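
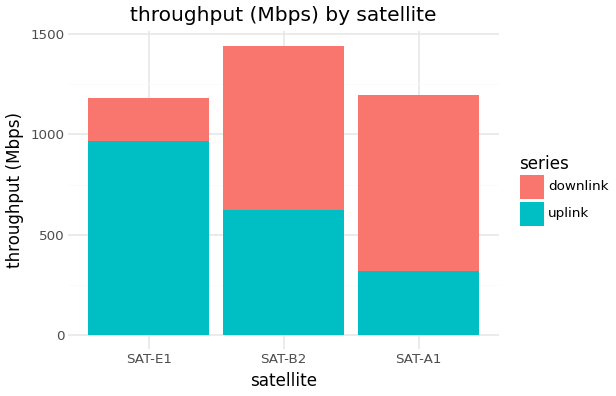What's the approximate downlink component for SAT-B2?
≈ 800

downlink top ≈ 1400, bottom ≈ 600; segment ≈ 800.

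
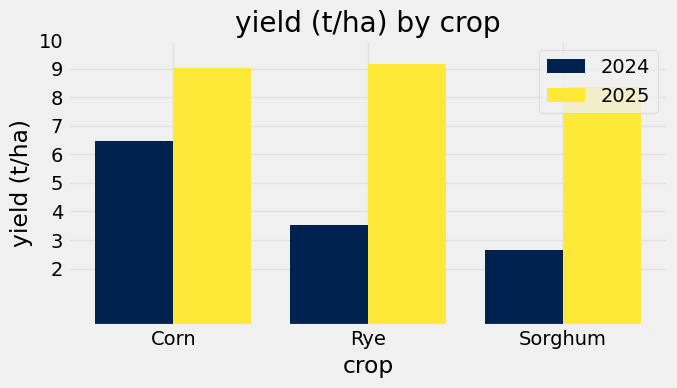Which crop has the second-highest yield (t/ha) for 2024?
Top 3 for 2024: Corn ≈ 6, Rye ≈ 4, Sorghum ≈ 3.

Rye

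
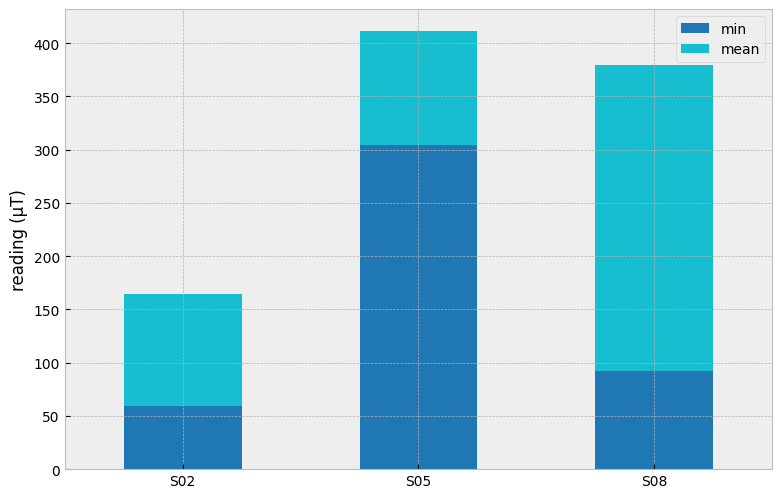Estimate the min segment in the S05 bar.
min top ≈ 300, bottom ≈ 0; segment ≈ 300.

≈ 300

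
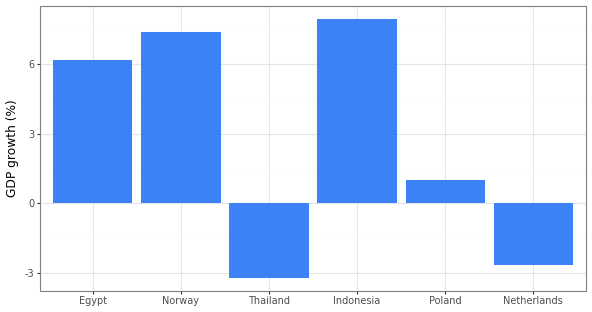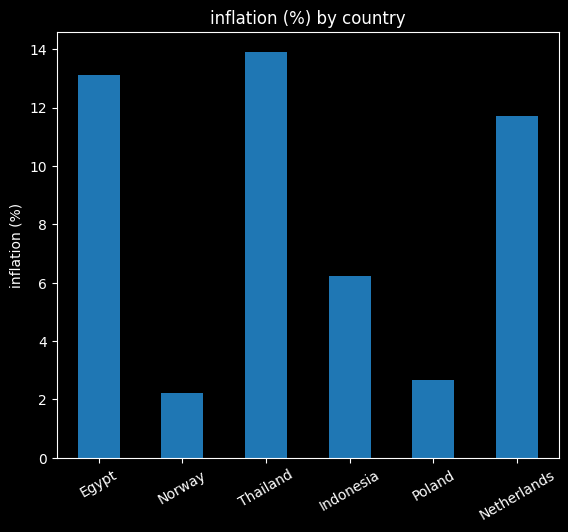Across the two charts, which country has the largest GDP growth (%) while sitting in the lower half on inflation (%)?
Indonesia

Chart 2 median inflation (%) ≈ 8; below-median countries: Norway, Indonesia, Poland. Among those, Indonesia has the highest GDP growth (%) (≈ 8).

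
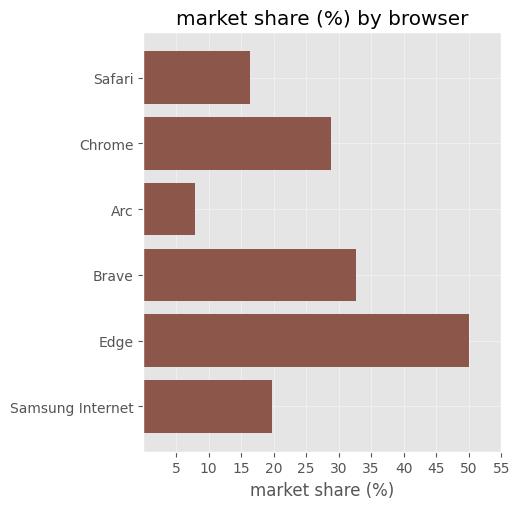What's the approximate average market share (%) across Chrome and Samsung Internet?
≈ 25

(30 + 20) / 2 ≈ 25.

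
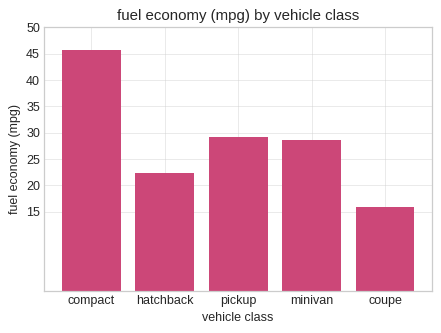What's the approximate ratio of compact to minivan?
compact ≈ 45, minivan ≈ 30; 45/30 ≈ 1.5.

≈ 1.5×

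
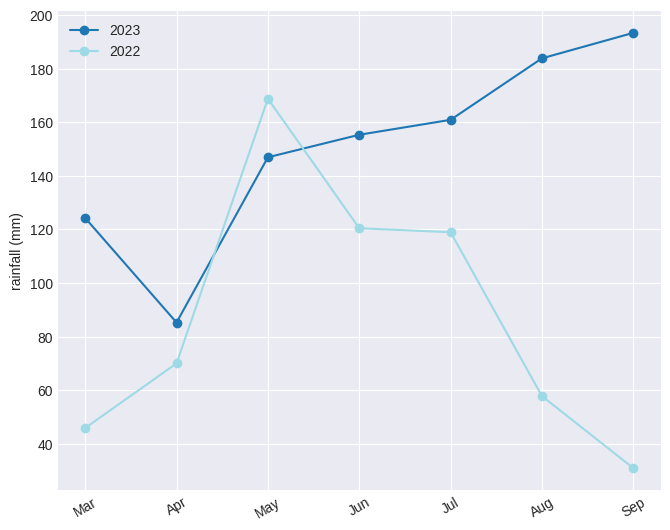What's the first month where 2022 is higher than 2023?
Apr: 2022 ≈ 80 vs 2023 ≈ 80 (not yet); May: 2022 ≈ 160 vs 2023 ≈ 140 (first crossover).

May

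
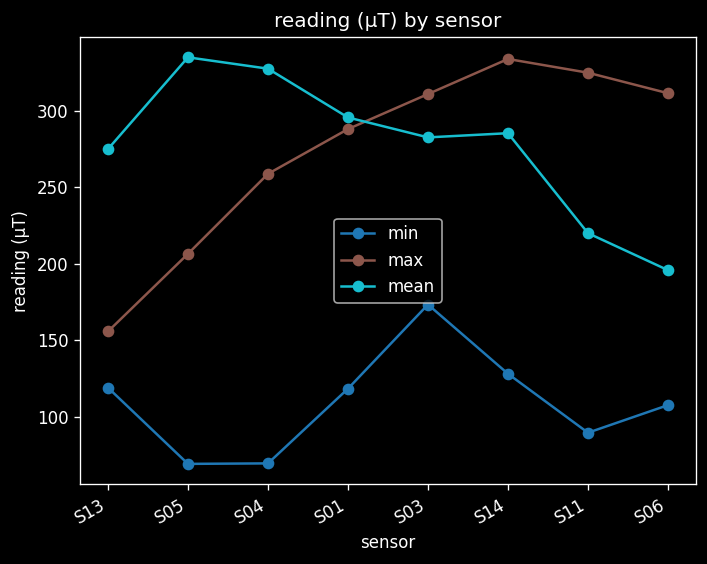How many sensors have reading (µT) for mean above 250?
Above 250: S13, S05, S04, S01, S03, S14.

6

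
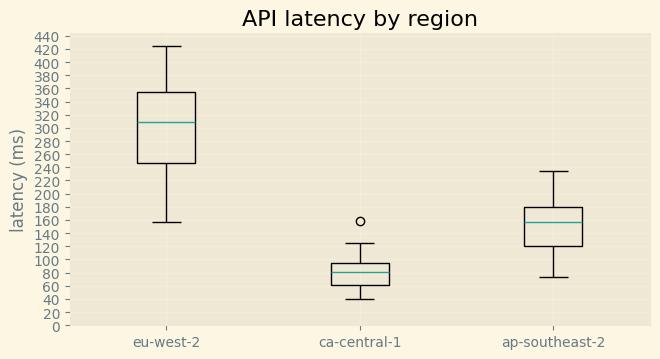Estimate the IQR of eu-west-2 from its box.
≈ 120

Q3 ≈ 360, Q1 ≈ 240; IQR ≈ 120.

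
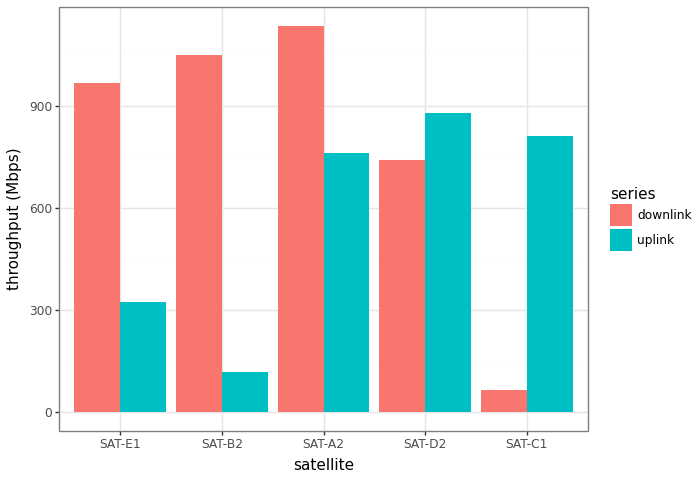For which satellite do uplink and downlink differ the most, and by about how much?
SAT-B2, ≈ 900 Mbps

SAT-B2: uplink ≈ 100, downlink ≈ 1000 → gap ≈ 900. Next-largest (SAT-C1) is only ≈ 700.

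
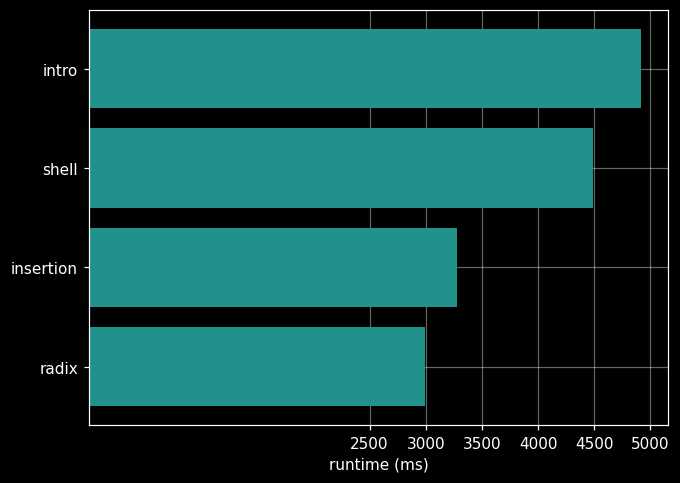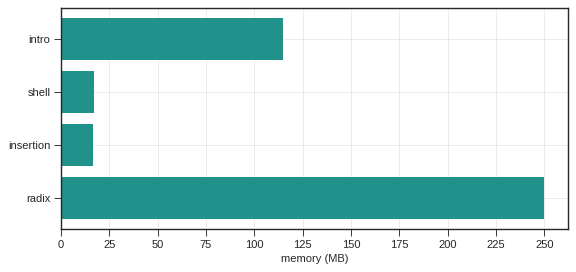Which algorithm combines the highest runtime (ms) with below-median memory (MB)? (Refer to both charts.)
shell

Chart 2 median memory (MB) ≈ 75; below-median algorithms: shell, insertion. Among those, shell has the highest runtime (ms) (≈ 4500).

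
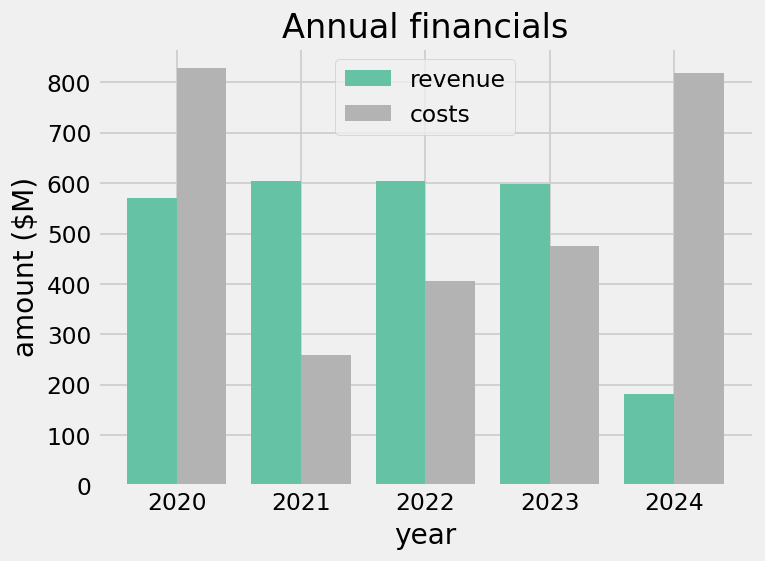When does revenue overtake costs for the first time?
2020: revenue ≈ 600 vs costs ≈ 800 (not yet); 2021: revenue ≈ 600 vs costs ≈ 300 (first crossover).

2021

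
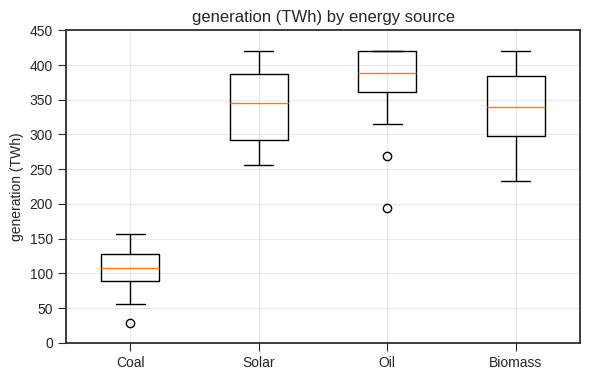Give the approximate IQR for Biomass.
Q3 ≈ 400, Q1 ≈ 300; IQR ≈ 100.

≈ 100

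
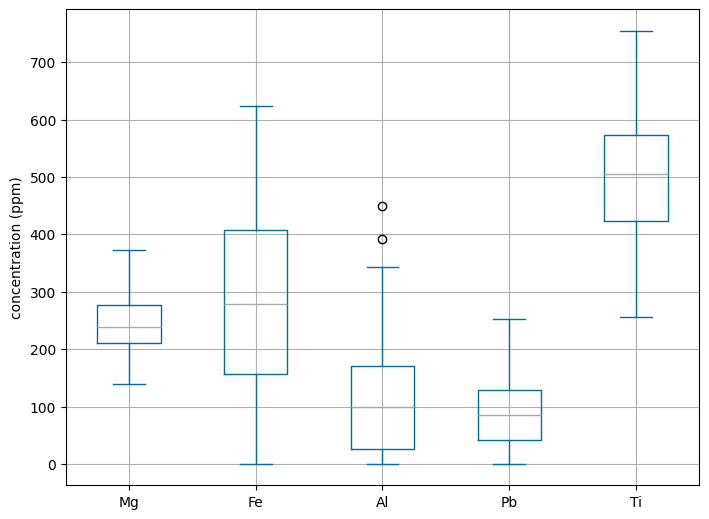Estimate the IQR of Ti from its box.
≈ 150

Q3 ≈ 550, Q1 ≈ 400; IQR ≈ 150.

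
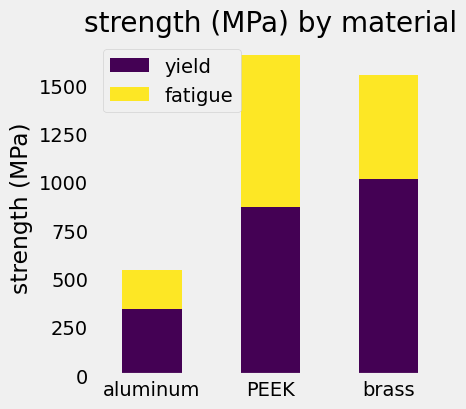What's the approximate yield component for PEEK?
≈ 800

yield top ≈ 800, bottom ≈ 0; segment ≈ 800.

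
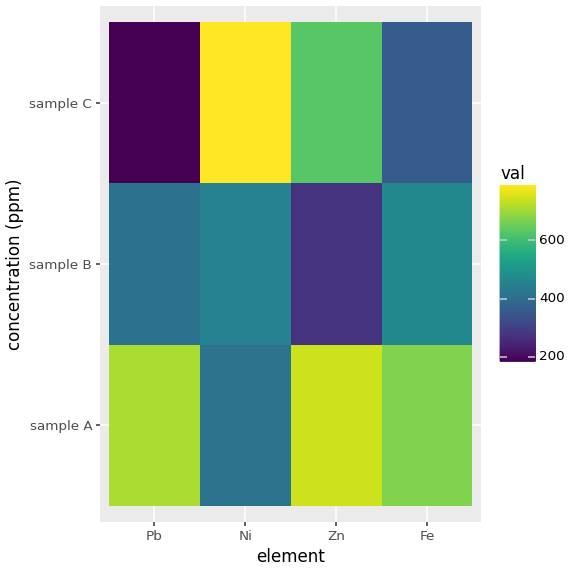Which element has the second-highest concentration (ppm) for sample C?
Top 3 for sample C: Ni ≈ 800, Zn ≈ 600, Fe ≈ 400.

Zn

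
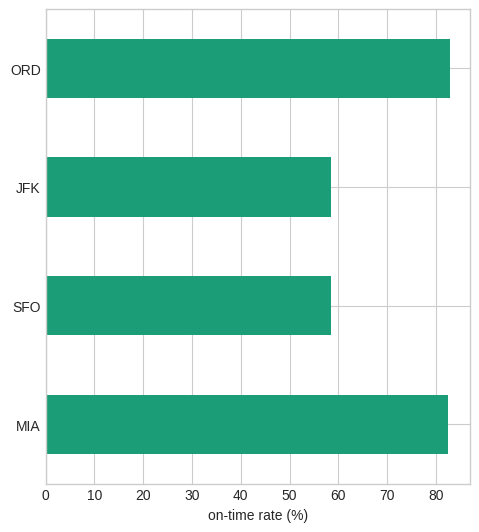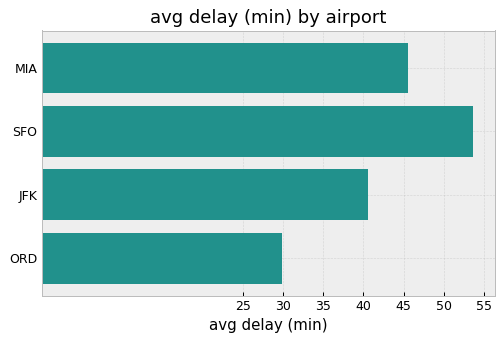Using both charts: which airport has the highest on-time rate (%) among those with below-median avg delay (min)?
Chart 2 median avg delay (min) ≈ 45; below-median airports: JFK, ORD. Among those, ORD has the highest on-time rate (%) (≈ 80).

ORD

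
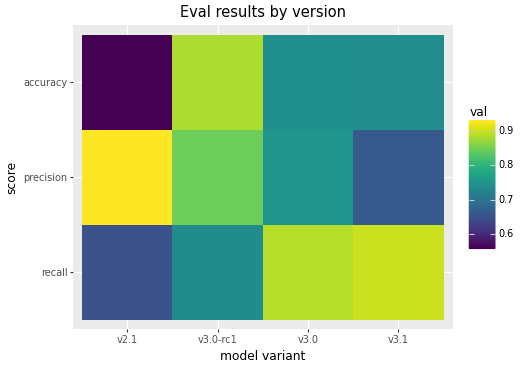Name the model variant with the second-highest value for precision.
Top 3 for precision: v2.1 ≈ 0.95, v3.0-rc1 ≈ 0.85, v3.0 ≈ 0.75.

v3.0-rc1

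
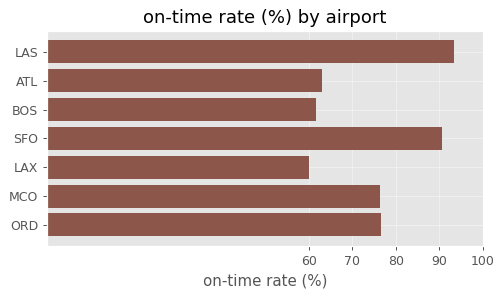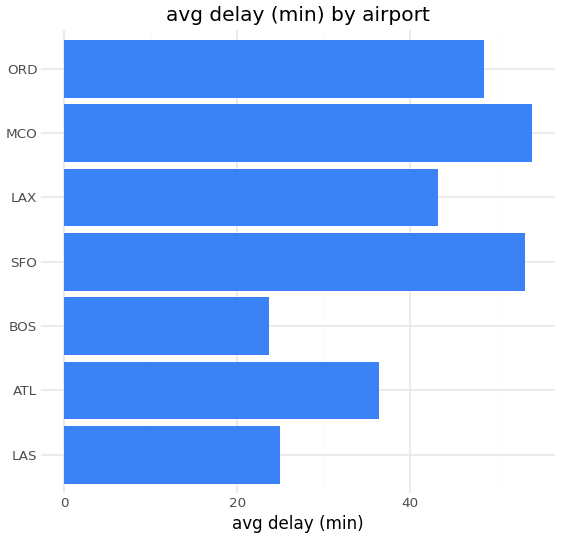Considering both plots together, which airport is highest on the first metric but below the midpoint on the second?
Chart 2 median avg delay (min) ≈ 45; below-median airports: LAS, ATL, BOS. Among those, LAS has the highest on-time rate (%) (≈ 90).

LAS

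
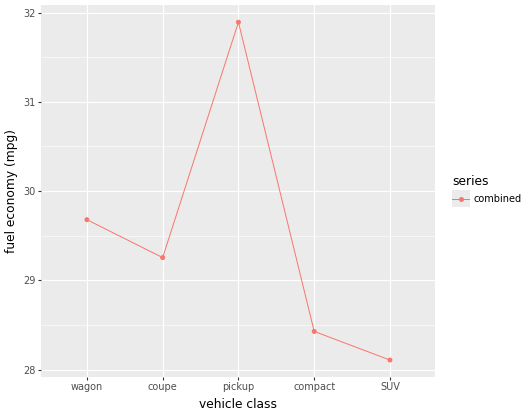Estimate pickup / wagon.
≈ 1.08×

pickup ≈ 32.0, wagon ≈ 29.5; 32.0/29.5 ≈ 1.08.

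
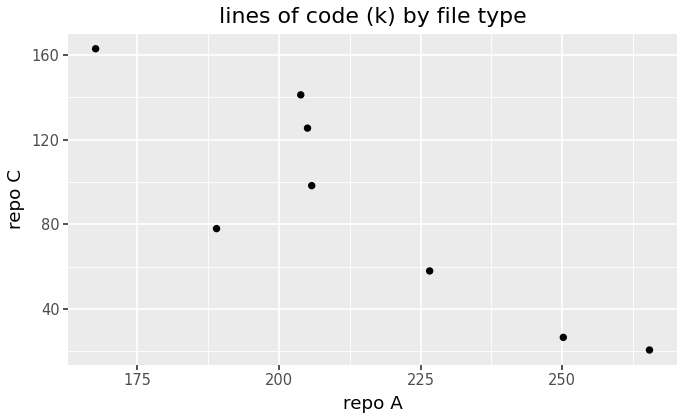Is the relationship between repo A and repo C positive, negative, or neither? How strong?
Points are negatively correlated; strong (|r| ≈ 0.9).

negative, strong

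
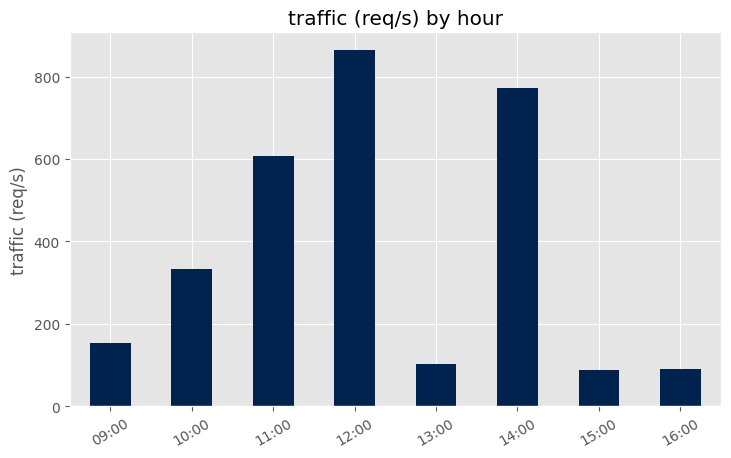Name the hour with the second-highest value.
14:00

Top 3: 12:00 ≈ 900, 14:00 ≈ 800, 11:00 ≈ 600.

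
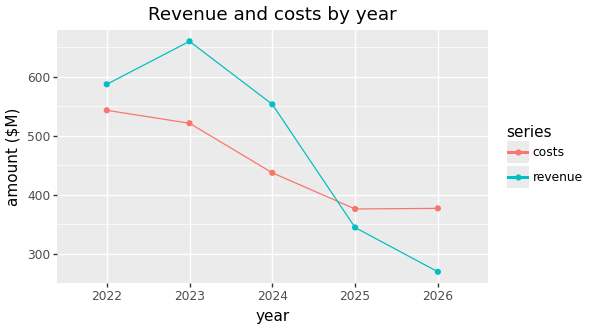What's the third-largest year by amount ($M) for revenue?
2024

Top 4 for revenue: 2023 ≈ 650, 2022 ≈ 600, 2024 ≈ 550, 2025 ≈ 350.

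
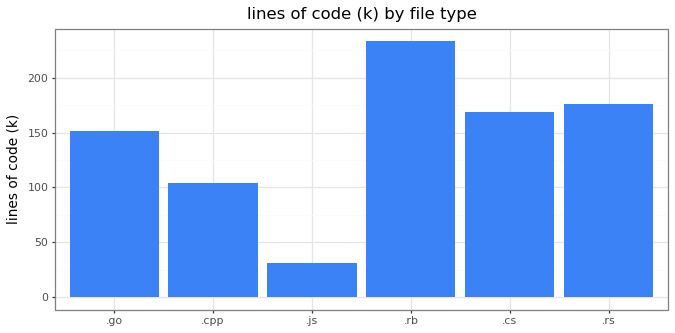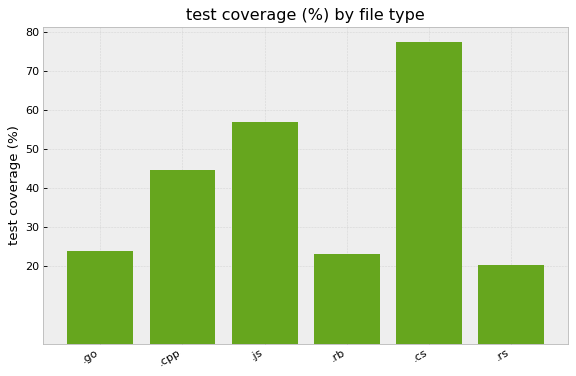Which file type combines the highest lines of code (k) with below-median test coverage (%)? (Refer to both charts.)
.rb

Chart 2 median test coverage (%) ≈ 30; below-median file types: .go, .rb, .rs. Among those, .rb has the highest lines of code (k) (≈ 225).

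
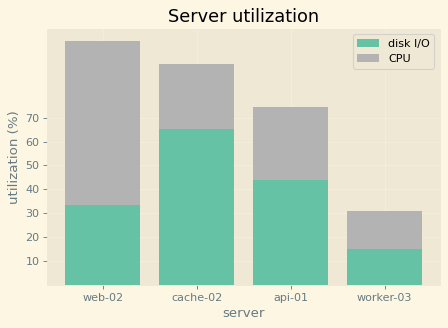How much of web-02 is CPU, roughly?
≈ 70

CPU top ≈ 100, bottom ≈ 30; segment ≈ 70.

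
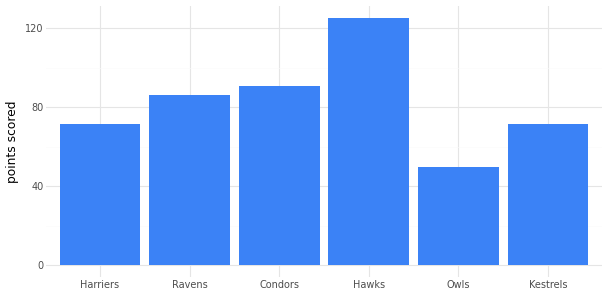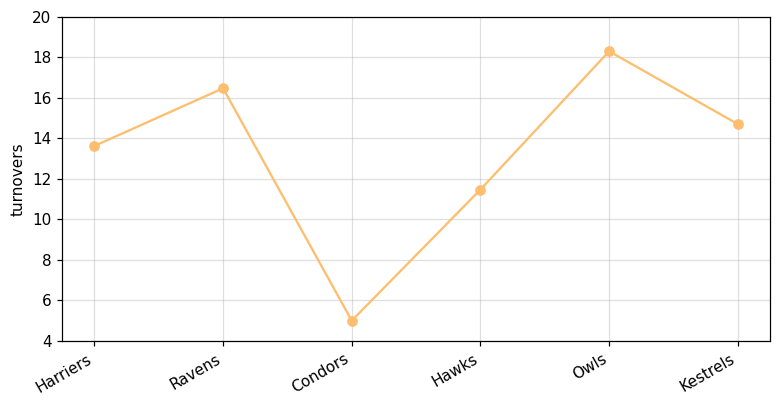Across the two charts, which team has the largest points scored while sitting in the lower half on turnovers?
Chart 2 median turnovers ≈ 14; below-median teams: Harriers, Condors, Hawks. Among those, Hawks has the highest points scored (≈ 120).

Hawks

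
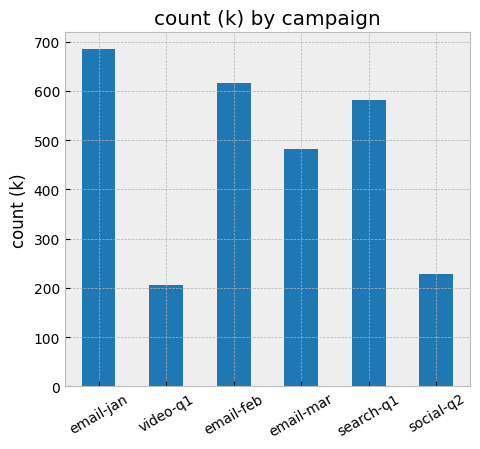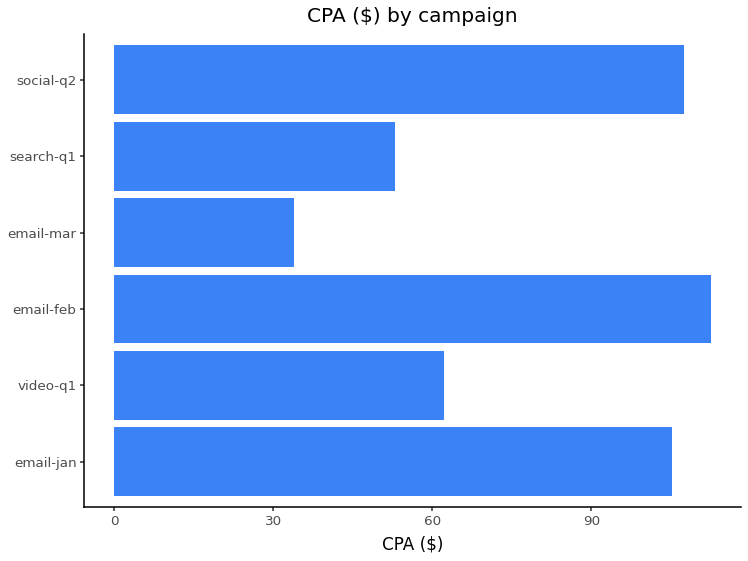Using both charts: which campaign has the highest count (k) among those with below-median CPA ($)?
search-q1

Chart 2 median CPA ($) ≈ 80; below-median campaigns: video-q1, email-mar, search-q1. Among those, search-q1 has the highest count (k) (≈ 600).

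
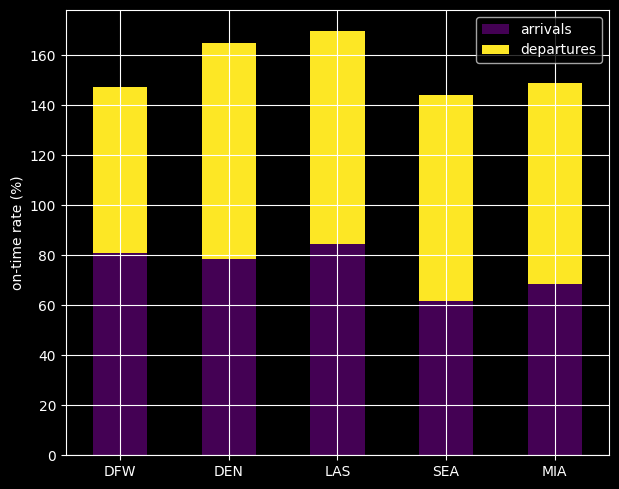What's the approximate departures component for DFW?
departures top ≈ 140, bottom ≈ 80; segment ≈ 60.

≈ 60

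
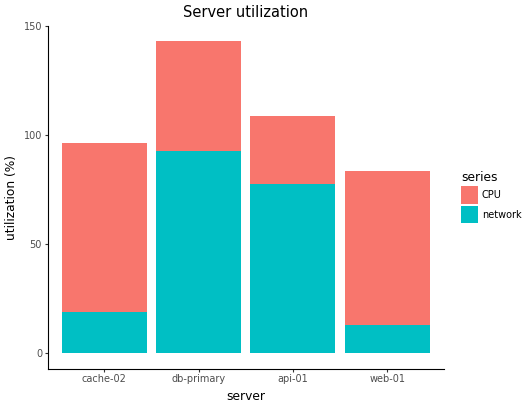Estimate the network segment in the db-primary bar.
≈ 100

network top ≈ 100, bottom ≈ 0; segment ≈ 100.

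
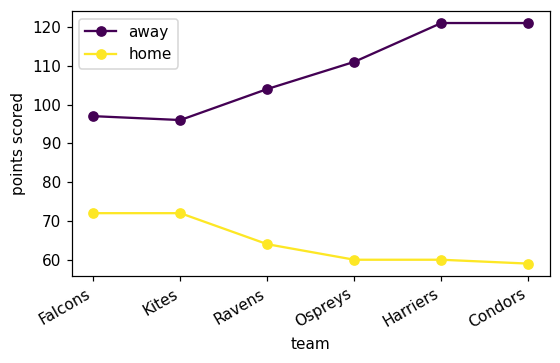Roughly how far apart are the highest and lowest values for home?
Max Falcons ≈ 70, min Condors ≈ 60; range ≈ 10.

≈ 10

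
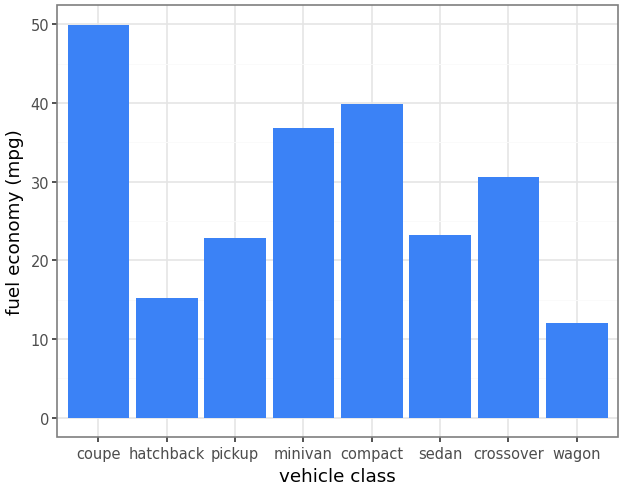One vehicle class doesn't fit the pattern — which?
coupe ≈ 50; the rest sit between ≈ 10 and ≈ 40.

coupe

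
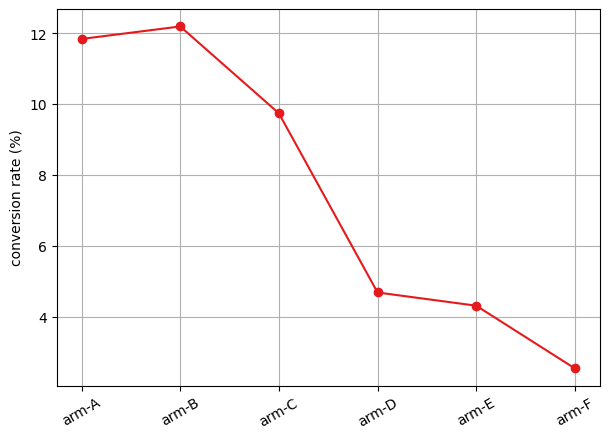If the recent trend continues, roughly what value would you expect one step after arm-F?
≈ 2

Last three: 5, 4, 3 → slope ≈ -1/step → next ≈ 2.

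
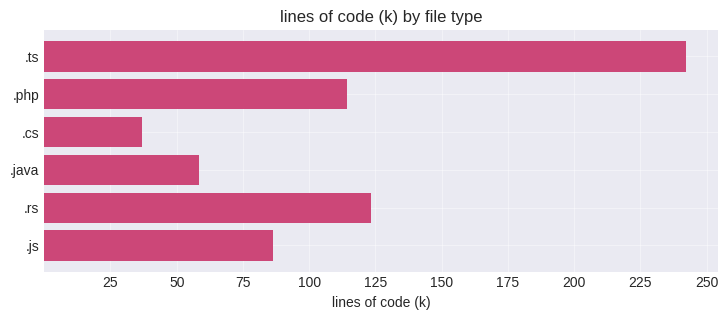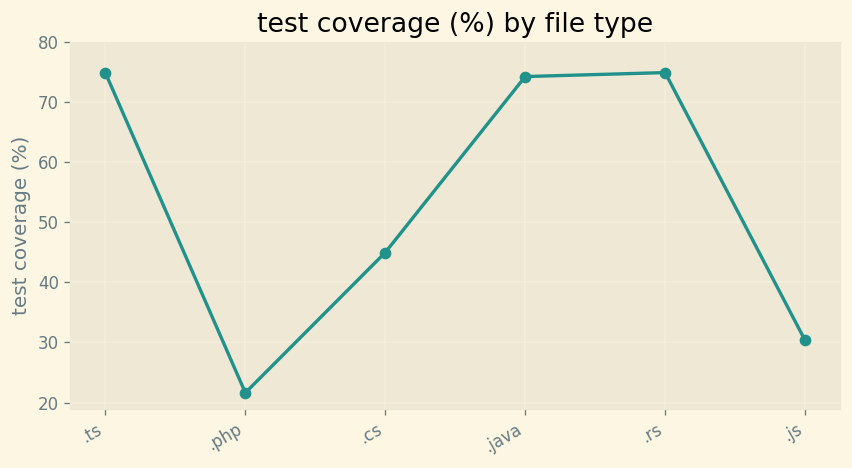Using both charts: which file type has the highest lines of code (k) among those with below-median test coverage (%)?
.php

Chart 2 median test coverage (%) ≈ 60; below-median file types: .php, .cs, .js. Among those, .php has the highest lines of code (k) (≈ 125).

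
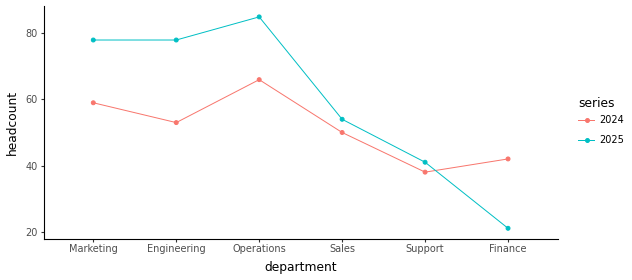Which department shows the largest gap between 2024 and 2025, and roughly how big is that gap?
Engineering, ≈ 30

Engineering: 2024 ≈ 50, 2025 ≈ 80 → gap ≈ 30. Next-largest (Finance) is only ≈ 20.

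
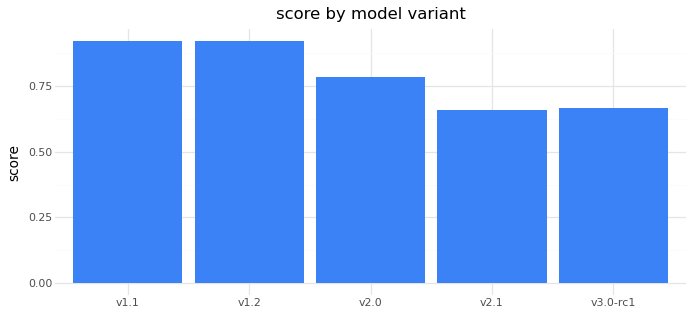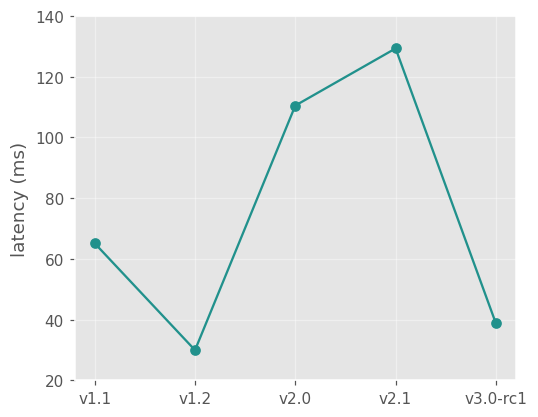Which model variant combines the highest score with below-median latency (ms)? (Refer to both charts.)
v1.2

Chart 2 median latency (ms) ≈ 60; below-median model variants: v1.2, v3.0-rc1. Among those, v1.2 has the highest score (≈ 0.9).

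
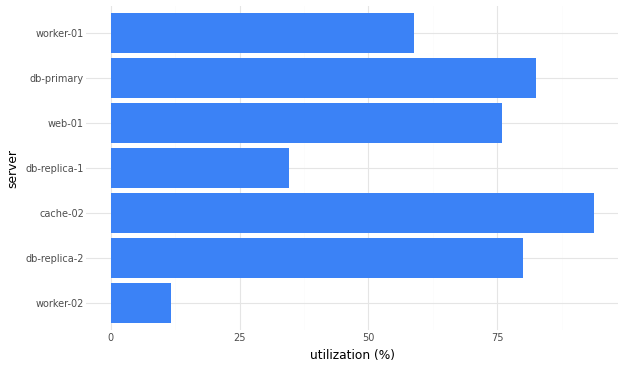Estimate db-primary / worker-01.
≈ 1.33×

db-primary ≈ 80, worker-01 ≈ 60; 80/60 ≈ 1.33.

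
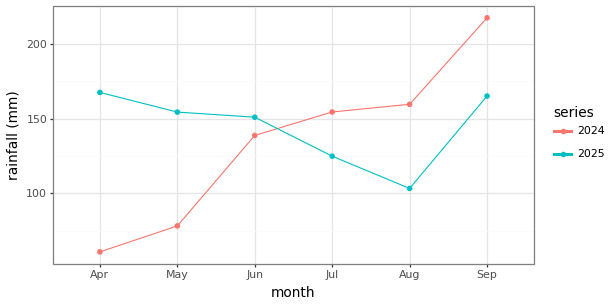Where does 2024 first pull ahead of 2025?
Jun: 2024 ≈ 140 vs 2025 ≈ 160 (not yet); Jul: 2024 ≈ 160 vs 2025 ≈ 120 (first crossover).

Jul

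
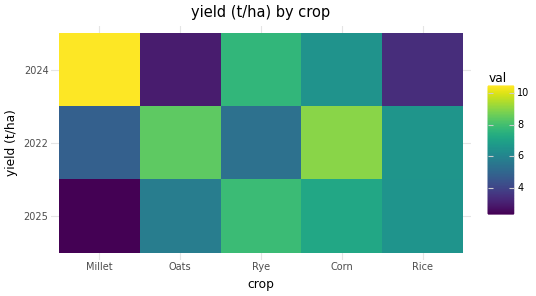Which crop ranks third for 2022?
Top 4 for 2022: Corn ≈ 9, Oats ≈ 8, Rice ≈ 7, Rye ≈ 5.

Rice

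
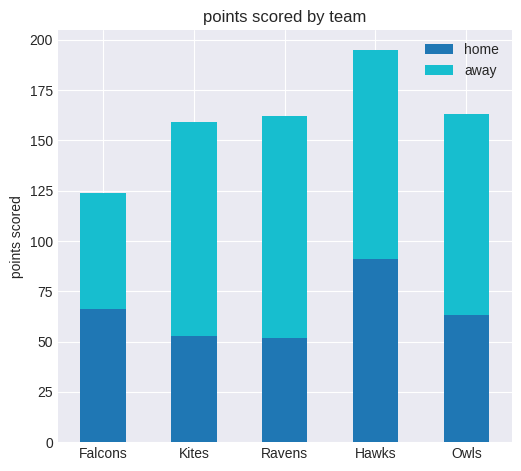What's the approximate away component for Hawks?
away top ≈ 200, bottom ≈ 100; segment ≈ 100.

≈ 100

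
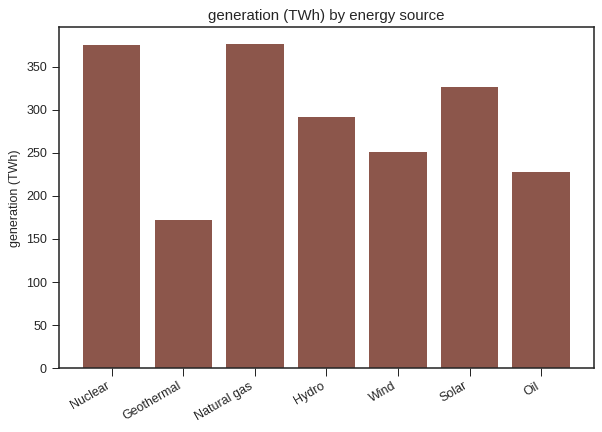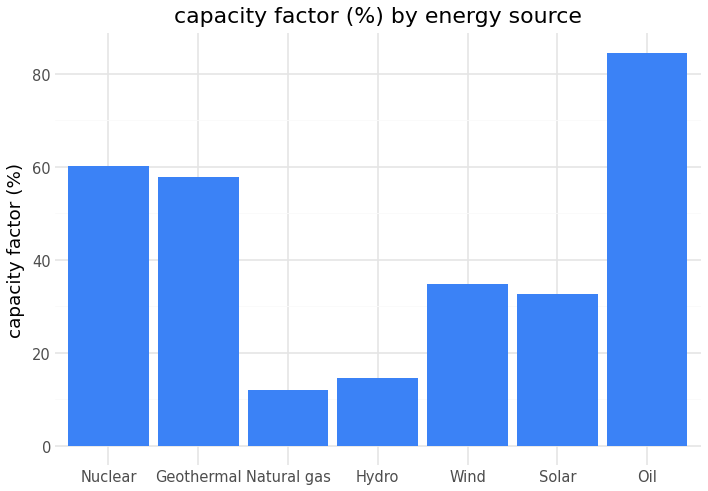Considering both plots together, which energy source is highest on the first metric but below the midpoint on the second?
Natural gas

Chart 2 median capacity factor (%) ≈ 30; below-median energy sources: Natural gas, Hydro, Solar. Among those, Natural gas has the highest generation (TWh) (≈ 400).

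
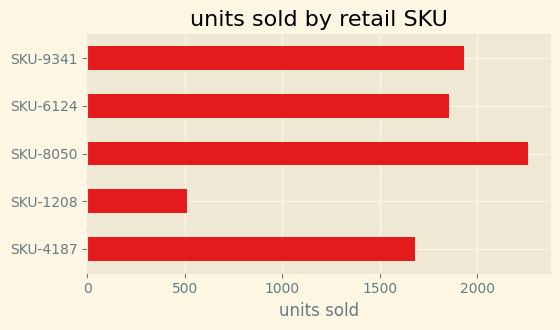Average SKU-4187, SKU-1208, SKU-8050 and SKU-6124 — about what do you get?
(1600 + 600 + 2200 + 1800) / 4 ≈ 1550.

≈ 1550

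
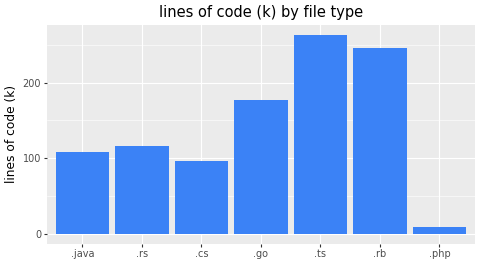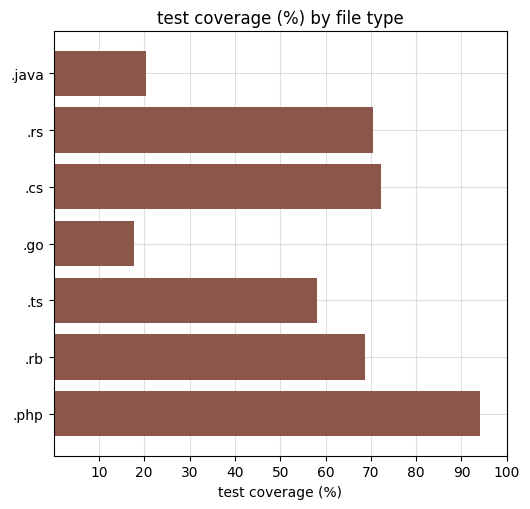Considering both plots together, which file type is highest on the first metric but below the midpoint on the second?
.ts

Chart 2 median test coverage (%) ≈ 70; below-median file types: .java, .go, .ts. Among those, .ts has the highest lines of code (k) (≈ 275).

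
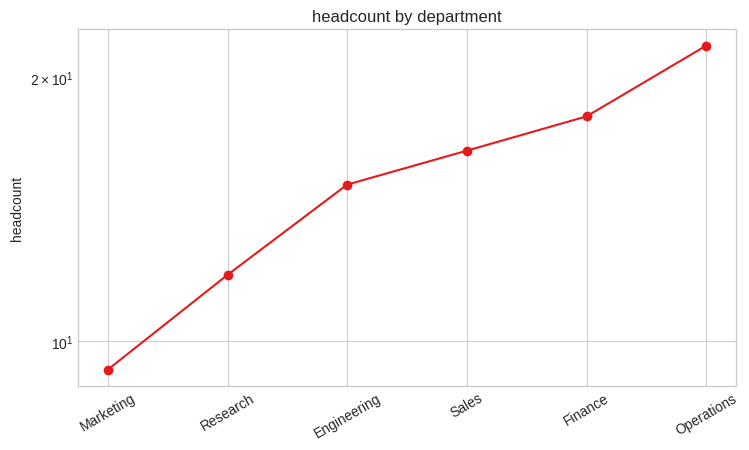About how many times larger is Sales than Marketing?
Sales ≈ 16, Marketing ≈ 10; 16/10 ≈ 1.6.

≈ 1.6×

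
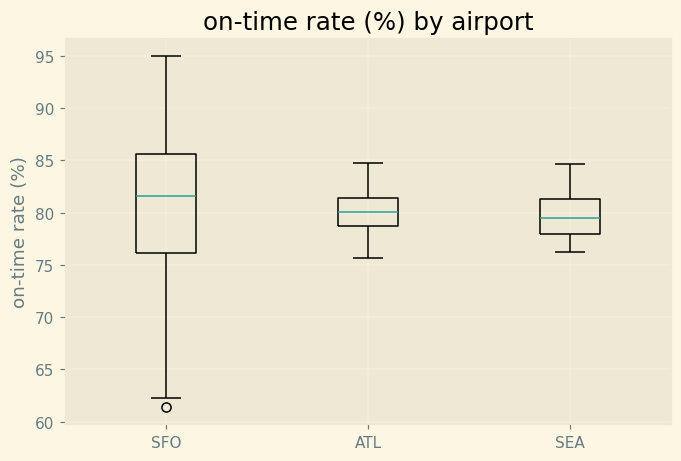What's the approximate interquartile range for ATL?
Q3 ≈ 81.4, Q1 ≈ 78.6; IQR ≈ 2.8.

≈ 2.8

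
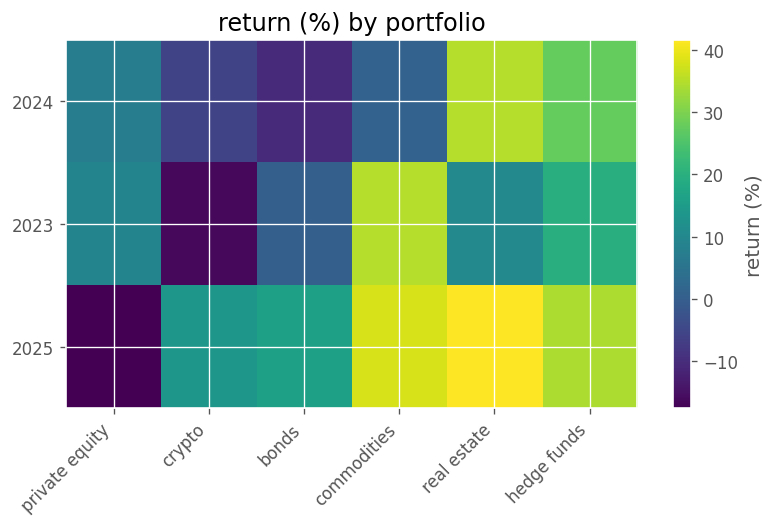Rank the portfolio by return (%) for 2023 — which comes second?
Top 3 for 2023: commodities ≈ 35, hedge funds ≈ 20, real estate ≈ 10.

hedge funds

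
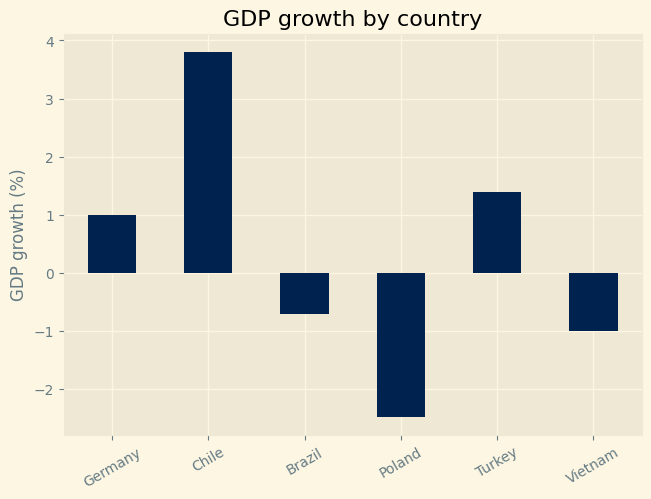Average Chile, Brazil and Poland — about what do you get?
(4 + -1 + -2) / 3 ≈ 0.

≈ 0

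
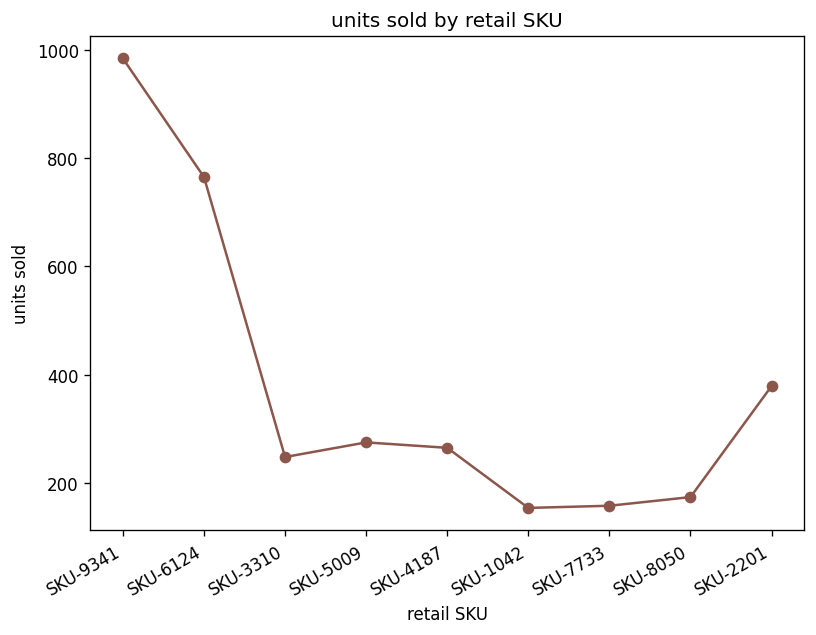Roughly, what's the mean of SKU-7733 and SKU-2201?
(200 + 400) / 2 ≈ 300.

≈ 300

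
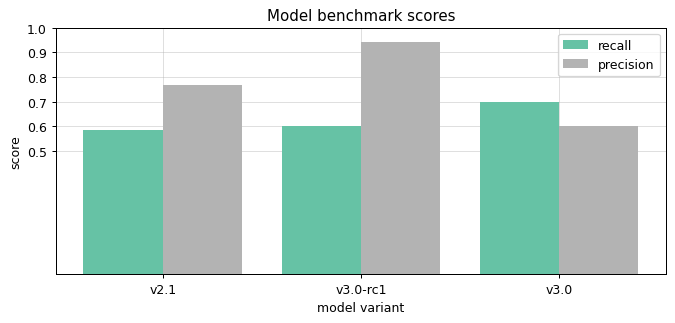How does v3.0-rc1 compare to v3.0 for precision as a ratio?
≈ 1.5×

v3.0-rc1 ≈ 0.9, v3.0 ≈ 0.6; 0.9/0.6 ≈ 1.5.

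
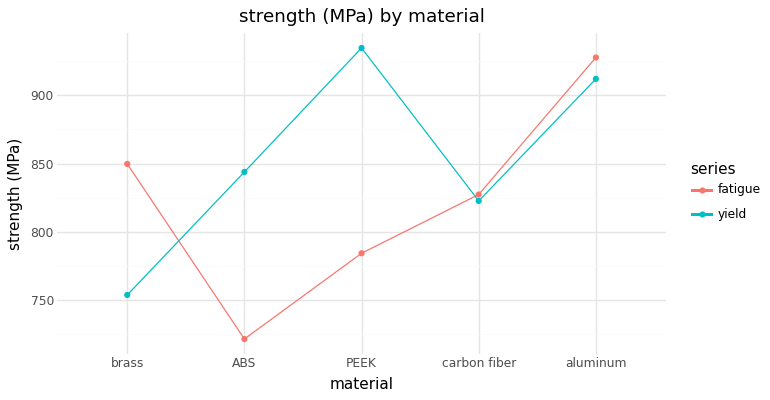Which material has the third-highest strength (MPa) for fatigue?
Top 4 for fatigue: aluminum ≈ 920, brass ≈ 840, carbon fiber ≈ 820, PEEK ≈ 780.

carbon fiber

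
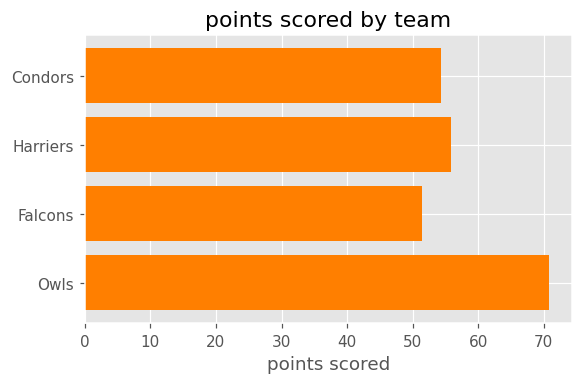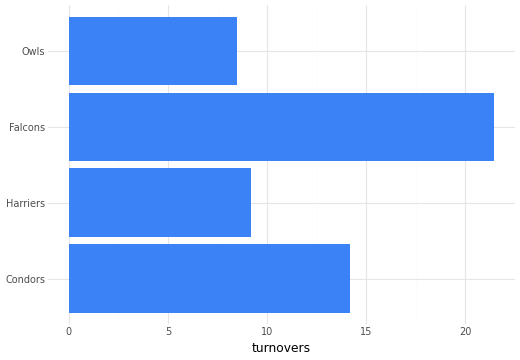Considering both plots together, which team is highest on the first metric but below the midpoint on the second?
Chart 2 median turnovers ≈ 12; below-median teams: Harriers, Owls. Among those, Owls has the highest points scored (≈ 70).

Owls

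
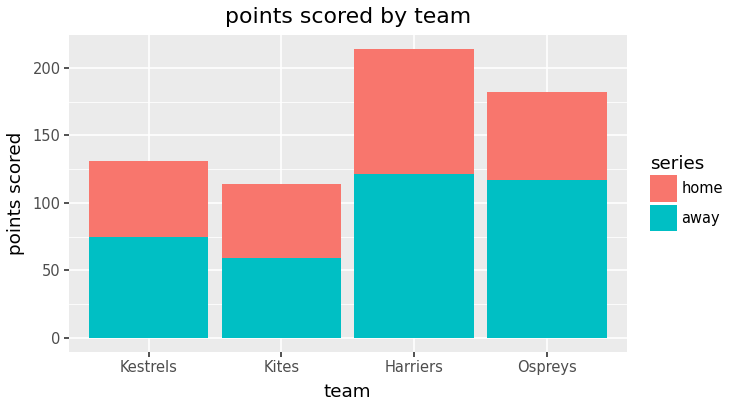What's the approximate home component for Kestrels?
home top ≈ 140, bottom ≈ 80; segment ≈ 60.

≈ 60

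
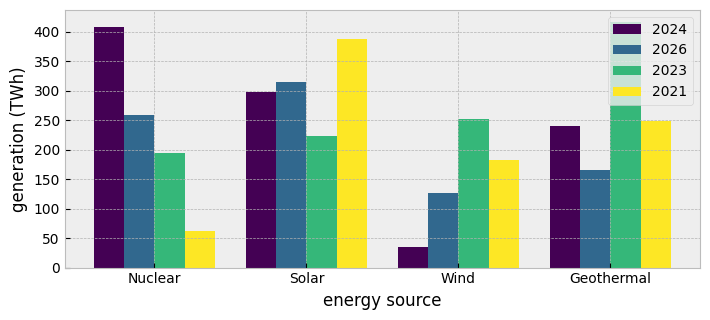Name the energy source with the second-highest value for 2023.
Top 3 for 2023: Geothermal ≈ 400, Wind ≈ 250, Solar ≈ 200.

Wind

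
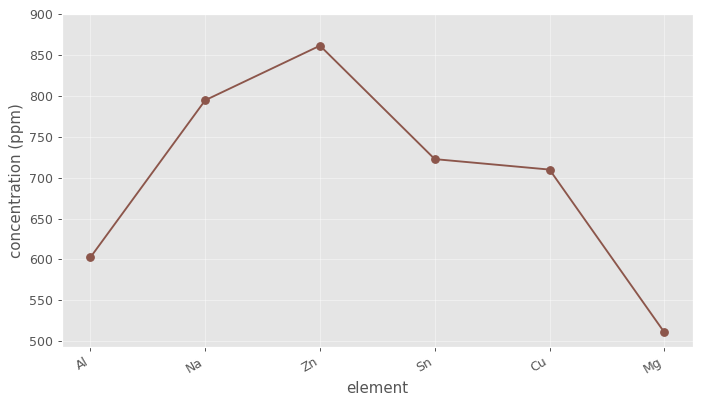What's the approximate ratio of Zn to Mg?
Zn ≈ 850, Mg ≈ 500; 850/500 ≈ 1.7.

≈ 1.7×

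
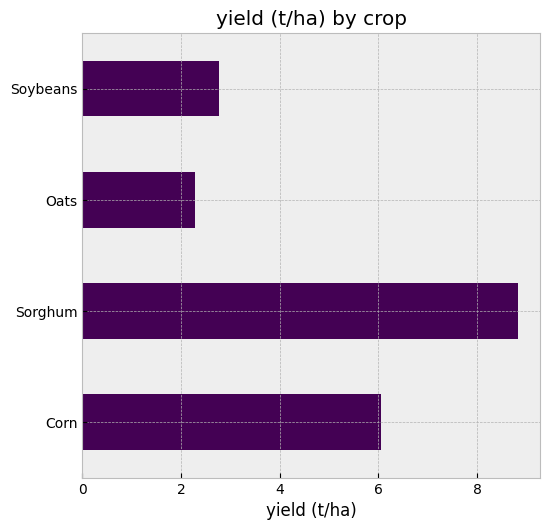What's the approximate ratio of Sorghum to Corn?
Sorghum ≈ 9, Corn ≈ 6; 9/6 ≈ 1.5.

≈ 1.5×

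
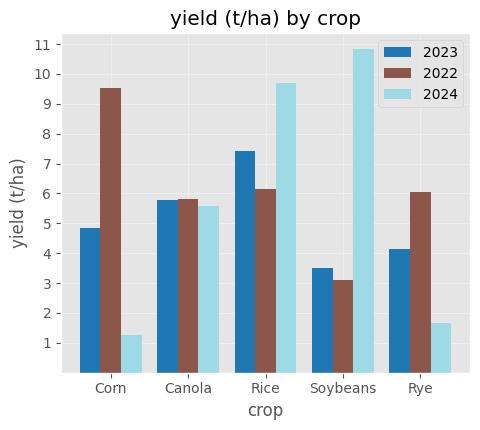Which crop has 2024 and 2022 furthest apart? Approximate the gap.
Corn: 2024 ≈ 1, 2022 ≈ 10 → gap ≈ 9. Next-largest (Soybeans) is only ≈ 8.

Corn, ≈ 9 t/ha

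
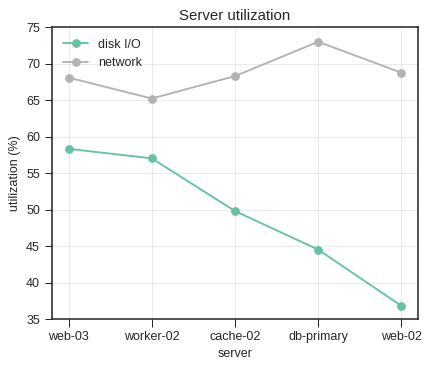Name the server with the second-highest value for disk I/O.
Top 3 for disk I/O: web-03 ≈ 60, worker-02 ≈ 55, cache-02 ≈ 50.

worker-02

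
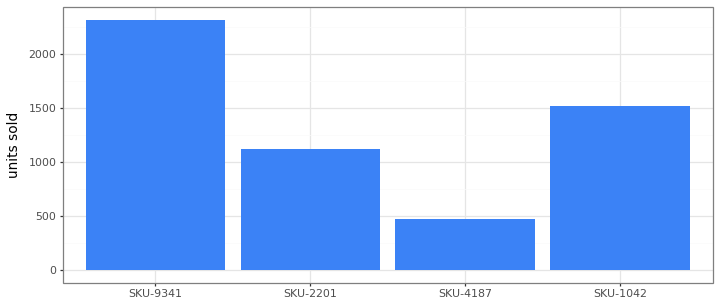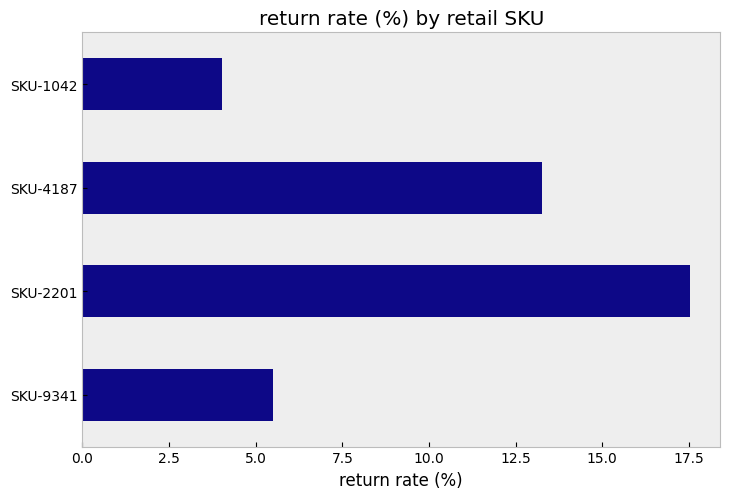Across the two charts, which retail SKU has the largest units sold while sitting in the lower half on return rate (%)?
Chart 2 median return rate (%) ≈ 10; below-median retail SKUs: SKU-9341, SKU-1042. Among those, SKU-9341 has the highest units sold (≈ 2500).

SKU-9341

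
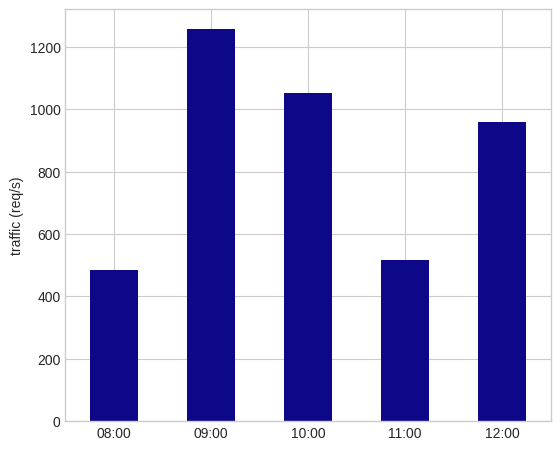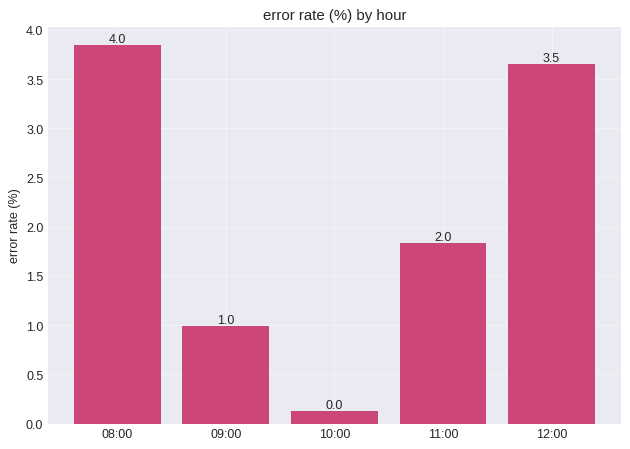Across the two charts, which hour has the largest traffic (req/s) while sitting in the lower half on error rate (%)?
Chart 2 median error rate (%) ≈ 2; below-median hours: 09:00, 10:00. Among those, 09:00 has the highest traffic (req/s) (≈ 1200).

09:00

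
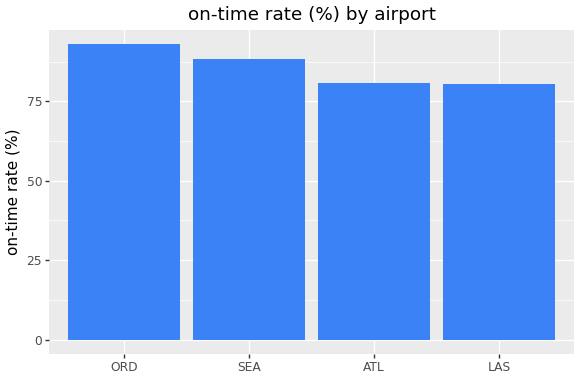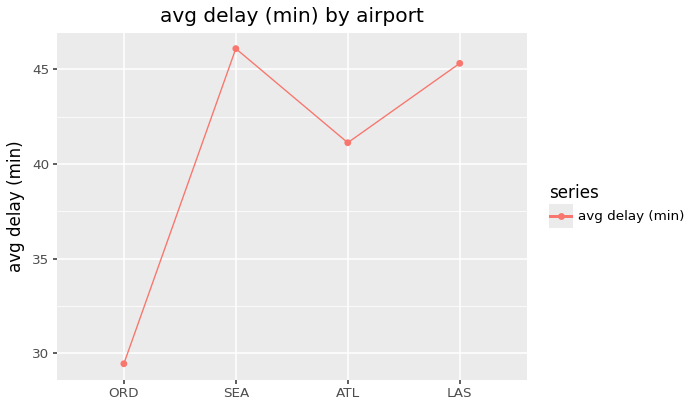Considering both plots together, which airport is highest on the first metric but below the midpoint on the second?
ORD

Chart 2 median avg delay (min) ≈ 45; below-median airports: ORD, ATL. Among those, ORD has the highest on-time rate (%) (≈ 90).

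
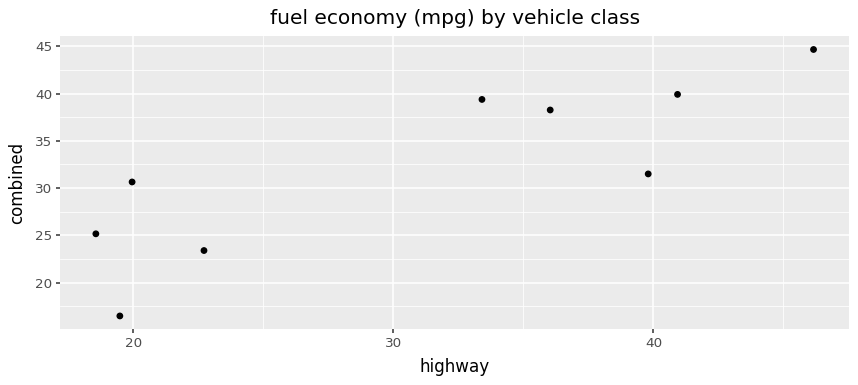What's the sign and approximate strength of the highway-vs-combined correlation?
positive, strong

Points are positively correlated; strong (|r| ≈ 0.8).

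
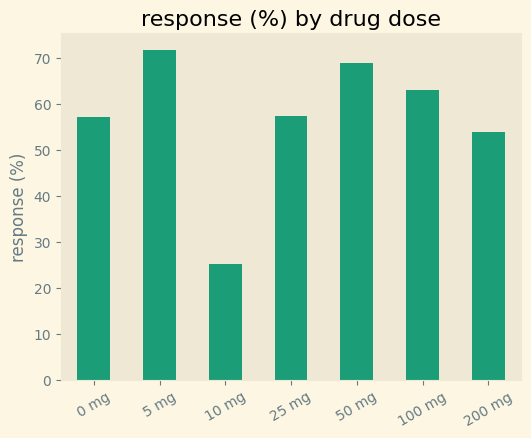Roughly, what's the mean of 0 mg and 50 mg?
(60 + 70) / 2 ≈ 65.

≈ 65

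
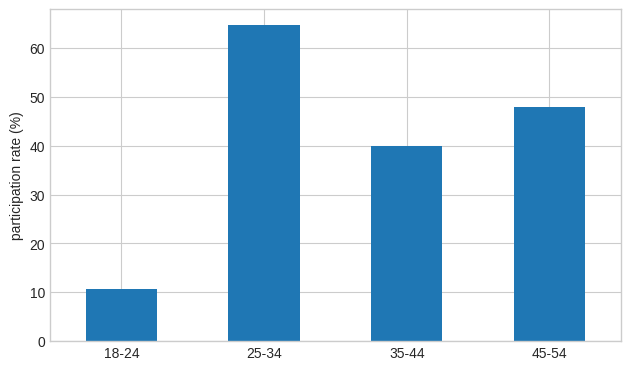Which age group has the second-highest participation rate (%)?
45-54

Top 3: 25-34 ≈ 60, 45-54 ≈ 50, 35-44 ≈ 40.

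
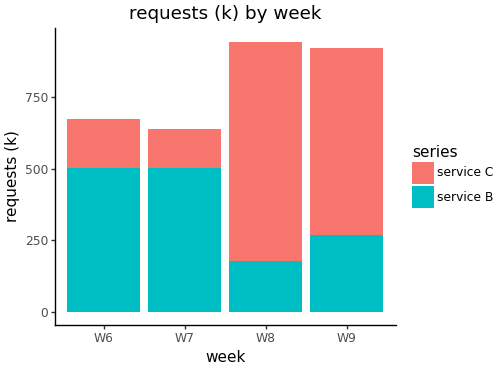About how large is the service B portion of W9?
service B top ≈ 300, bottom ≈ 0; segment ≈ 300.

≈ 300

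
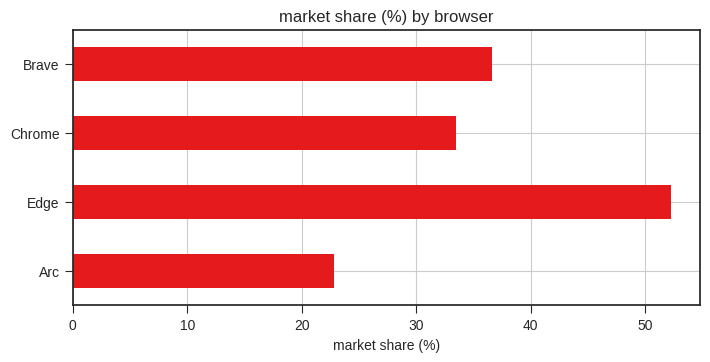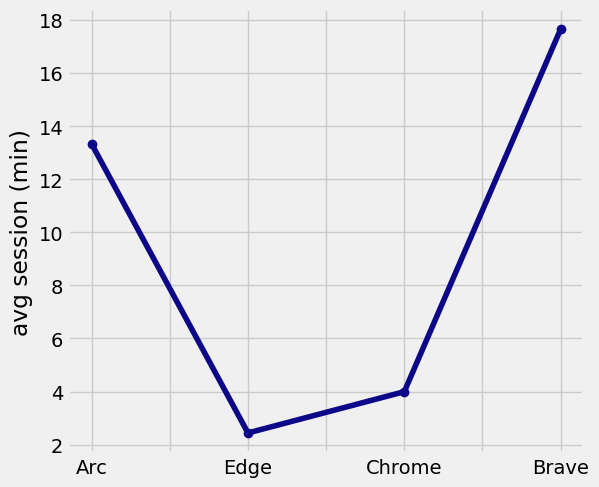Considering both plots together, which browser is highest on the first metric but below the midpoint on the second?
Edge

Chart 2 median avg session (min) ≈ 8; below-median browsers: Edge, Chrome. Among those, Edge has the highest market share (%) (≈ 50).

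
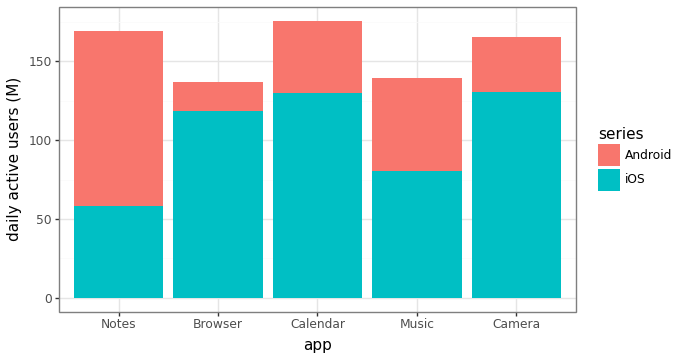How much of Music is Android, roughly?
≈ 60

Android top ≈ 140, bottom ≈ 80; segment ≈ 60.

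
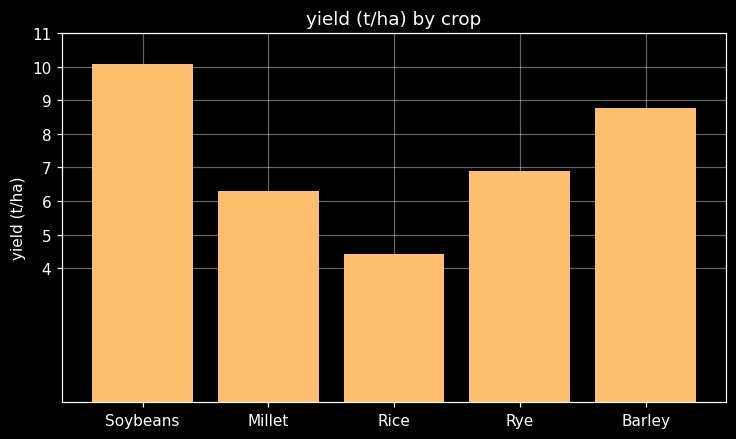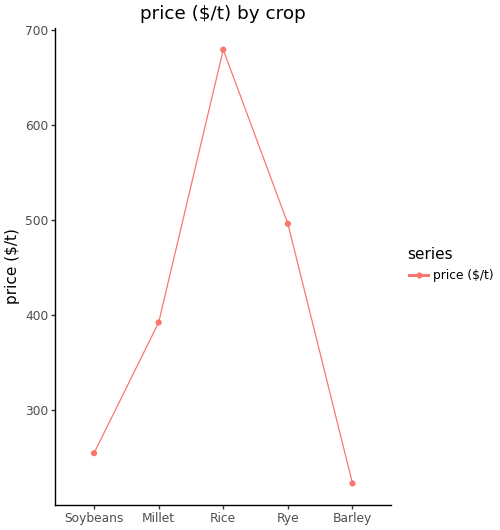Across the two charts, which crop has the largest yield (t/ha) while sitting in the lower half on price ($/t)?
Chart 2 median price ($/t) ≈ 400; below-median crops: Soybeans, Barley. Among those, Soybeans has the highest yield (t/ha) (≈ 10).

Soybeans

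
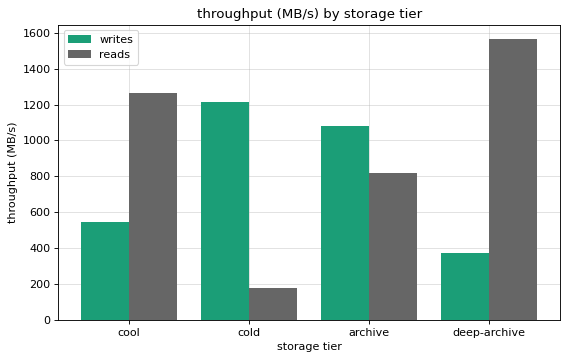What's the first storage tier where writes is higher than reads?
cold

cool: writes ≈ 600 vs reads ≈ 1200 (not yet); cold: writes ≈ 1200 vs reads ≈ 200 (first crossover).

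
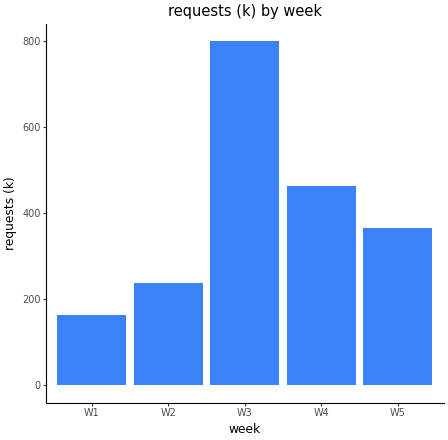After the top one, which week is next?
Top 3: W3 ≈ 800, W4 ≈ 500, W5 ≈ 400.

W4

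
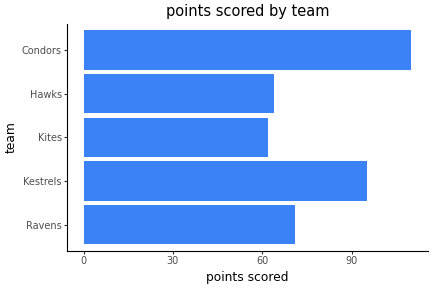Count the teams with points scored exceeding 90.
2

Above 90: Kestrels, Condors.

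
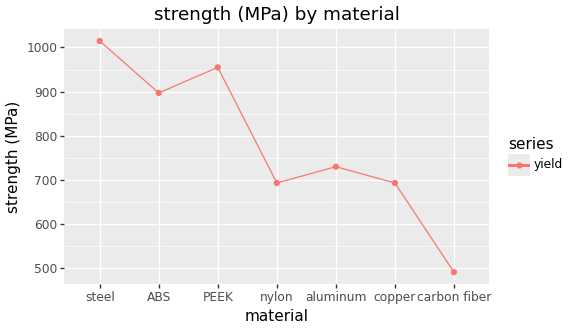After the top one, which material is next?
Top 3: steel ≈ 1000, PEEK ≈ 950, ABS ≈ 900.

PEEK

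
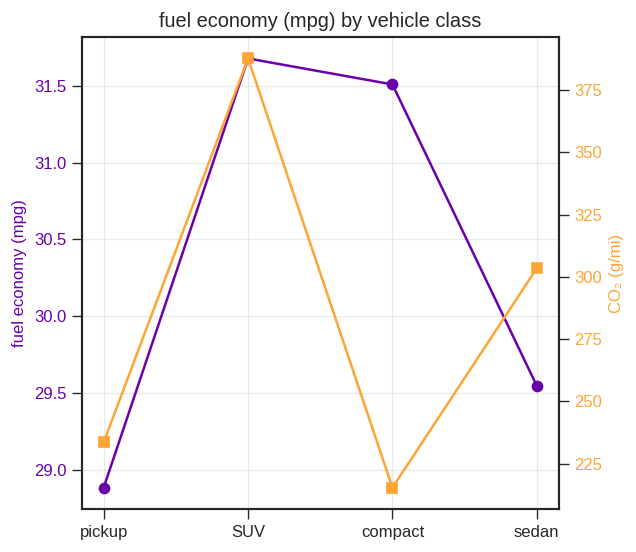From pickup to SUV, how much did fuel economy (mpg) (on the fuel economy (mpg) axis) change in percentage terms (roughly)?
pickup ≈ 29.0, SUV ≈ 31.5; (31.5 − 29.0) / 29.0 ≈ +8.6%.

≈ +8.6%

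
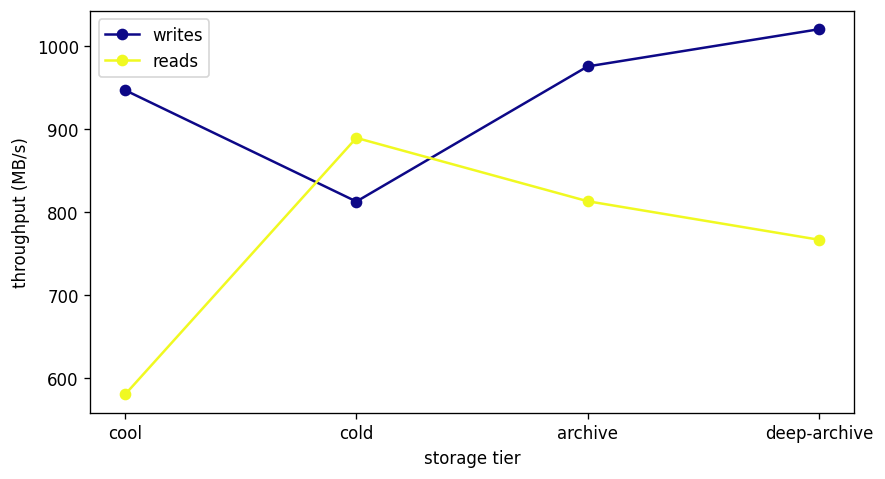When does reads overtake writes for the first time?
cold

cool: reads ≈ 600 vs writes ≈ 950 (not yet); cold: reads ≈ 900 vs writes ≈ 800 (first crossover).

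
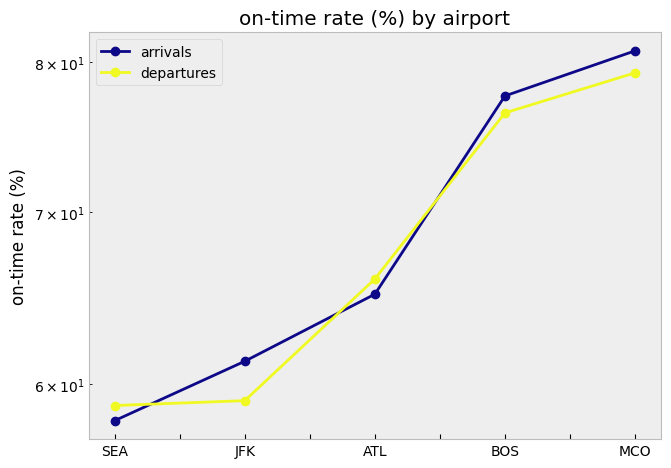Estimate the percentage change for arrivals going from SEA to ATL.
≈ +13.8%

SEA ≈ 58, ATL ≈ 66; (66 − 58) / 58 ≈ +13.8%.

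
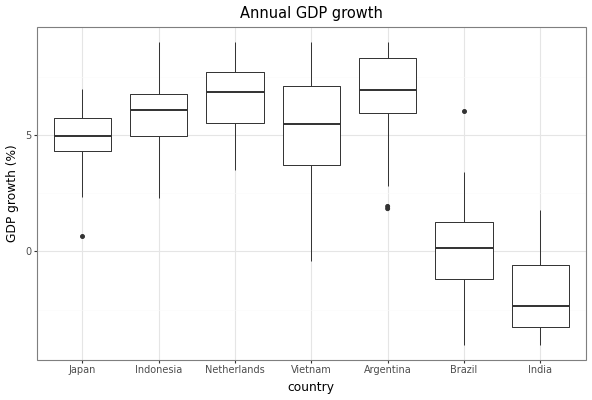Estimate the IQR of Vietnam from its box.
≈ 3

Q3 ≈ 7, Q1 ≈ 4; IQR ≈ 3.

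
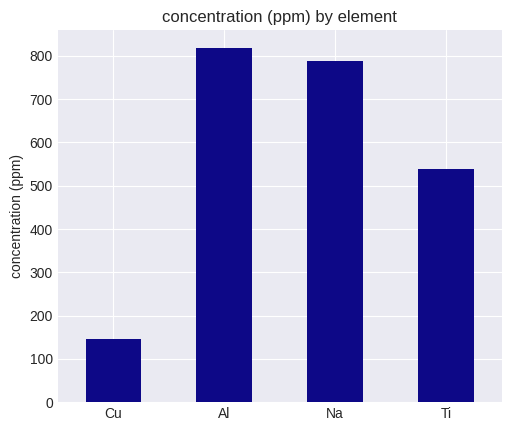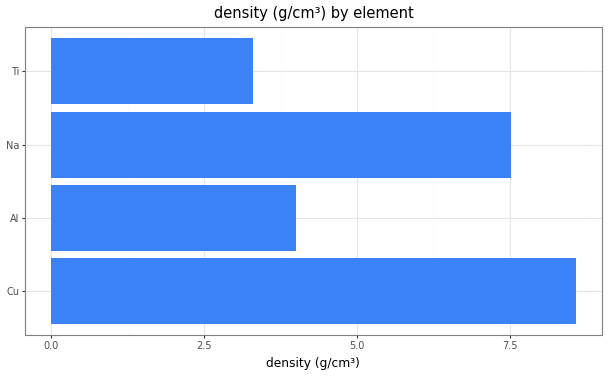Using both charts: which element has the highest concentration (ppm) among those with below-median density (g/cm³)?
Chart 2 median density (g/cm³) ≈ 6; below-median elements: Al, Ti. Among those, Al has the highest concentration (ppm) (≈ 800).

Al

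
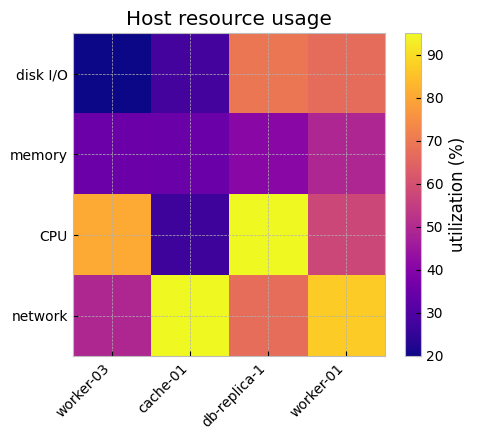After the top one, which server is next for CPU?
worker-03

Top 3 for CPU: db-replica-1 ≈ 90, worker-03 ≈ 80, worker-01 ≈ 60.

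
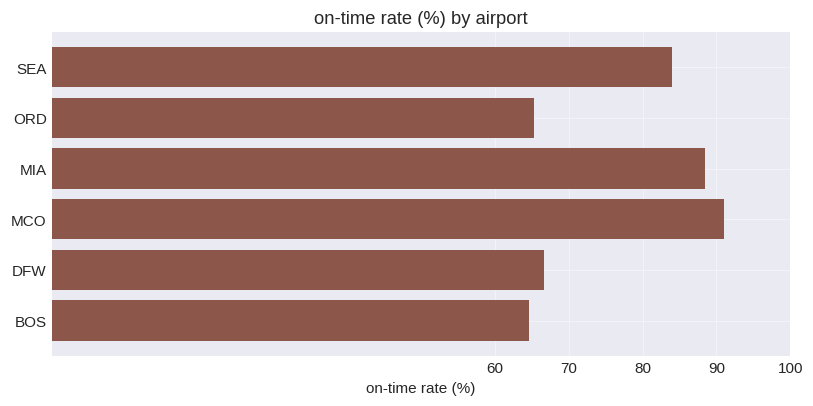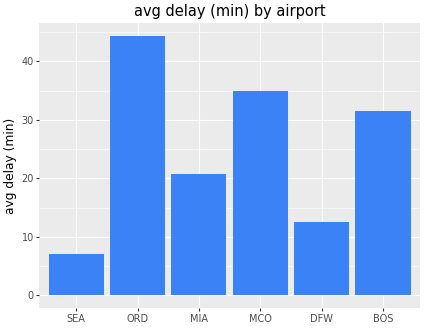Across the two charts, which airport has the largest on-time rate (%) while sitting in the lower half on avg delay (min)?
MIA

Chart 2 median avg delay (min) ≈ 25; below-median airports: SEA, MIA, DFW. Among those, MIA has the highest on-time rate (%) (≈ 90).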